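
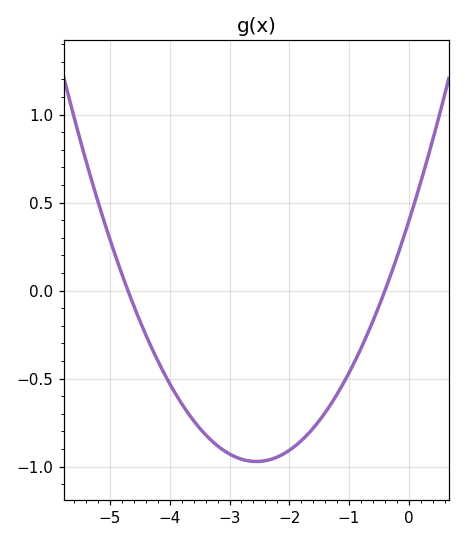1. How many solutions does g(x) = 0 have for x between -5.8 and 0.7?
2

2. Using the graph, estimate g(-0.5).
-0.1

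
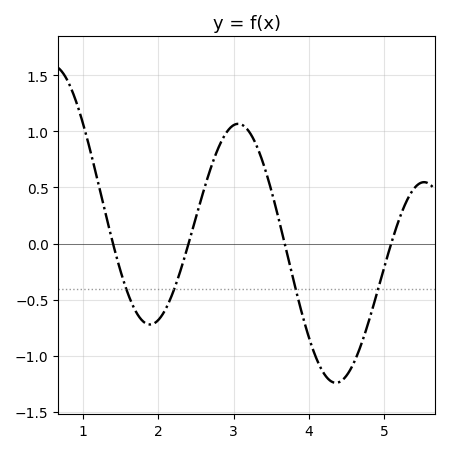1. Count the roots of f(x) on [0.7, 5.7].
4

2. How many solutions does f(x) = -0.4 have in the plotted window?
4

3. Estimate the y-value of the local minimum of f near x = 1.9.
-0.7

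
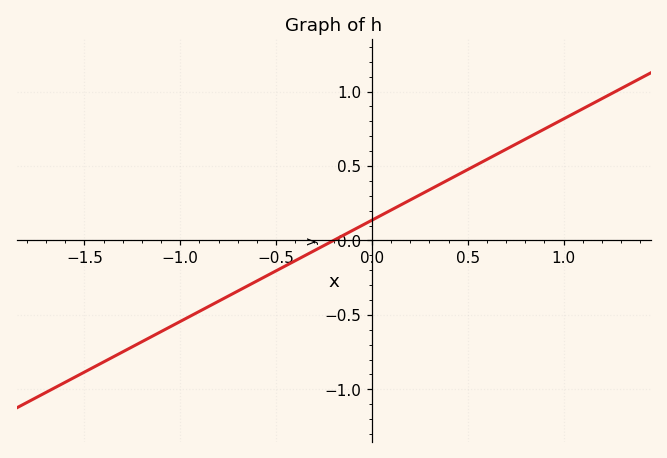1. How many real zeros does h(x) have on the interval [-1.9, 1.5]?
1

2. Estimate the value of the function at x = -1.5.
-0.884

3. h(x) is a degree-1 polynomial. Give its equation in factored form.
y = 0.68(x + 0.2)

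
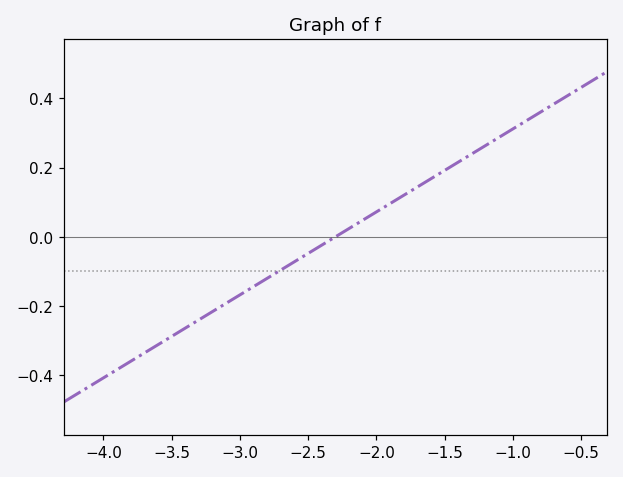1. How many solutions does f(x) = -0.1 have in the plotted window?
1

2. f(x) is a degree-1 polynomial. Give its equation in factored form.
y = 0.24(x + 2.3)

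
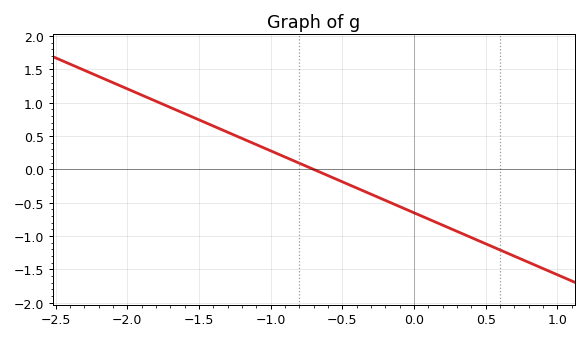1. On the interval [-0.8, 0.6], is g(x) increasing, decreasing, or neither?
decreasing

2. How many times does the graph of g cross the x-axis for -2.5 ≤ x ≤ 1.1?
1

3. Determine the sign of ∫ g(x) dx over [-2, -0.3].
positive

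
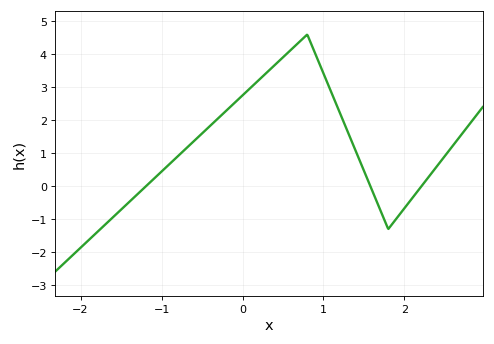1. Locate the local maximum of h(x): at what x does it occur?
0.8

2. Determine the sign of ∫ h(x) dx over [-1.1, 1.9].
positive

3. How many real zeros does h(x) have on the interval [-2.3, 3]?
3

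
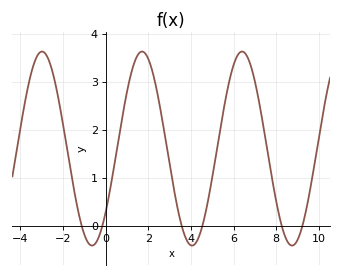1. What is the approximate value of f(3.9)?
-0.4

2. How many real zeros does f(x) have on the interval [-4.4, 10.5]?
6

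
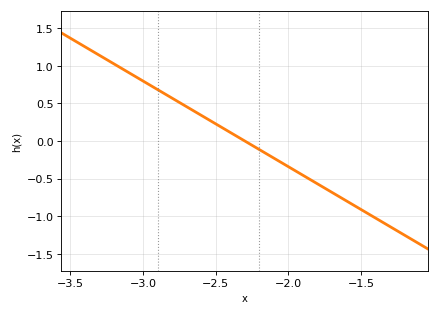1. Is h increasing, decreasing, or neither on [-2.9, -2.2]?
decreasing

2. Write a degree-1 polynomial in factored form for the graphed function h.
y = -1.14(x + 2.3)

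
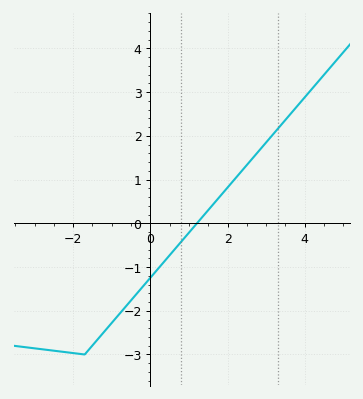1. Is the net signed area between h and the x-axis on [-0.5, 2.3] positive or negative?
negative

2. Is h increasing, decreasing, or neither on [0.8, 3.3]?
increasing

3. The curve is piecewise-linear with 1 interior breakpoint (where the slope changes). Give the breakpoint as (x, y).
(-1.7, -3)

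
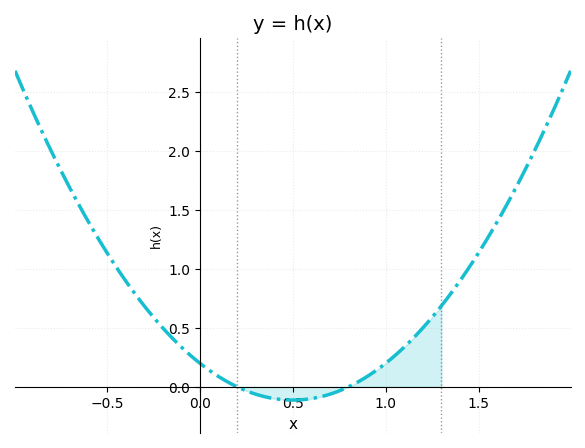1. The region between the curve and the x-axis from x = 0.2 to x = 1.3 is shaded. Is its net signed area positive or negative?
positive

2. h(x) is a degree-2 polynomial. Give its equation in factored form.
y = 1.25(x - 0.2)(x - 0.8)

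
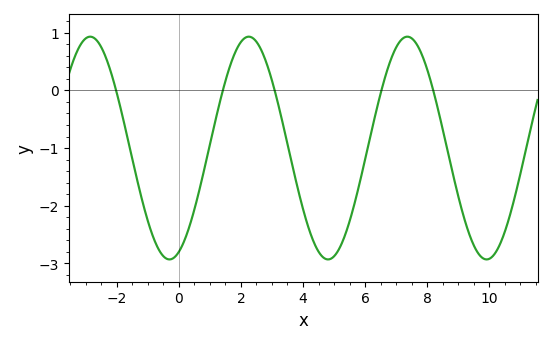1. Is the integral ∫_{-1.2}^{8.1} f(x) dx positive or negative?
negative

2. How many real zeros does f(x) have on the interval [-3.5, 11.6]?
5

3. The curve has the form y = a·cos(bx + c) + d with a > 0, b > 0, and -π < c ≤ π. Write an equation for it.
y = 1.93cos(1.23x - 2.77) - 1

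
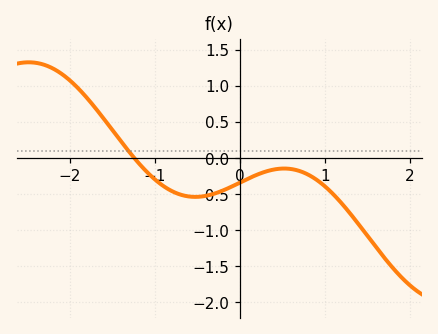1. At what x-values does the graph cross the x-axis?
-1.2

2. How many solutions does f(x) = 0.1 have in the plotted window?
1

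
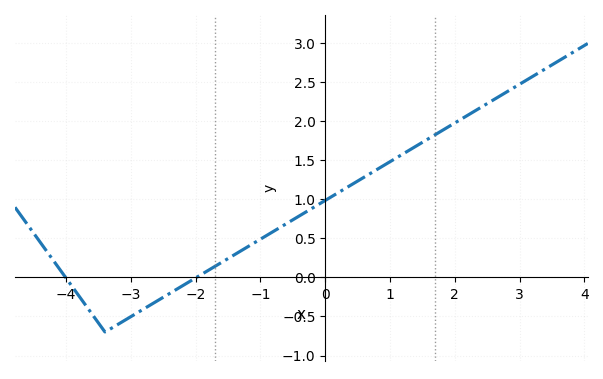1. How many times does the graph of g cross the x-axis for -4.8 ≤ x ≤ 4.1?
2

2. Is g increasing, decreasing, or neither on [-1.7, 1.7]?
increasing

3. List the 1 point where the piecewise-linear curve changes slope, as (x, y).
(-3.4, -0.7)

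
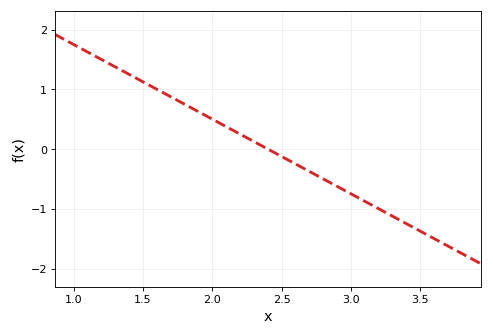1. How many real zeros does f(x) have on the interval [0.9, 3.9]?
1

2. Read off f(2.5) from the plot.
-0.1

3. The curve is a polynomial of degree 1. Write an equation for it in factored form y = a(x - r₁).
y = -1.25(x - 2.4)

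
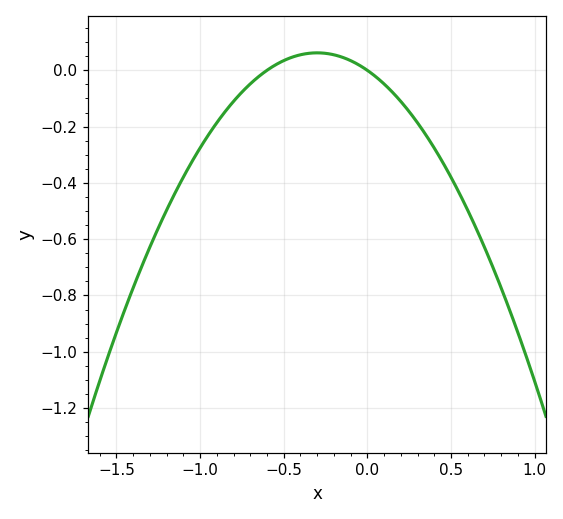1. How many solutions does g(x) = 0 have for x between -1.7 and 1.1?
2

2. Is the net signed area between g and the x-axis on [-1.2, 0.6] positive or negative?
negative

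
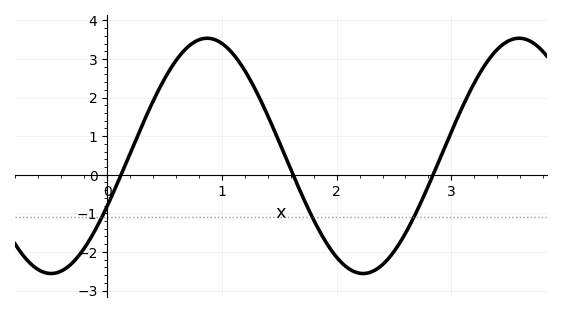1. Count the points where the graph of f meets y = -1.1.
3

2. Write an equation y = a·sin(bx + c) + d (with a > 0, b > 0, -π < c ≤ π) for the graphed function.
y = 3.05sin(2.31x - 0.44) + 0.49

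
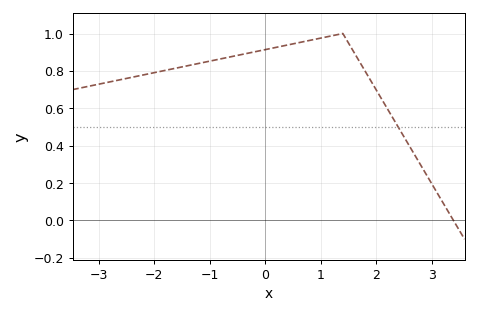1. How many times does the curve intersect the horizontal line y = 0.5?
1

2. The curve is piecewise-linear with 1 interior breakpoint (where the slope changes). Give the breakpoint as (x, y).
(1.4, 1)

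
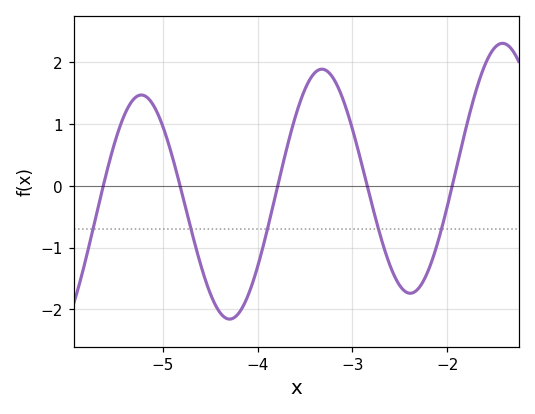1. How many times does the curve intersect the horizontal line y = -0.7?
5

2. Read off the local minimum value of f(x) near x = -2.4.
-1.74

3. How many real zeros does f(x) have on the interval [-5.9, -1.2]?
5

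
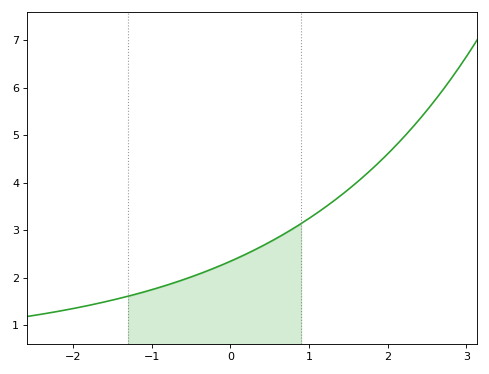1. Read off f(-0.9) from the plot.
1.8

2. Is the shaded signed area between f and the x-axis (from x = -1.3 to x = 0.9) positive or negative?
positive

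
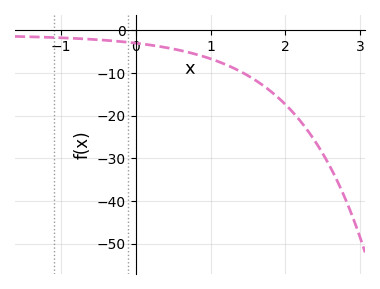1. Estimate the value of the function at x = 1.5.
-10.6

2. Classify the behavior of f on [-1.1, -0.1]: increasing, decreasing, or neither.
decreasing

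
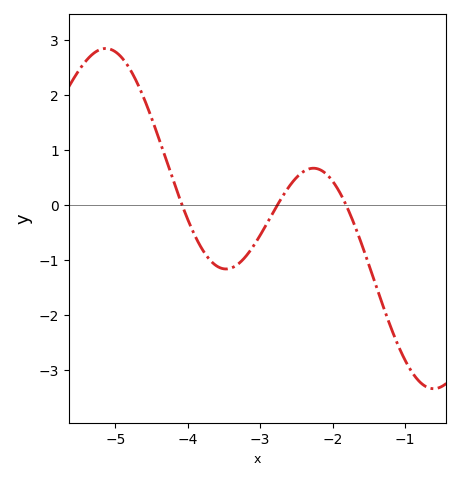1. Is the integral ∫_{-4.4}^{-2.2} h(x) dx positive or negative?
negative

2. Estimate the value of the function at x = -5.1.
2.84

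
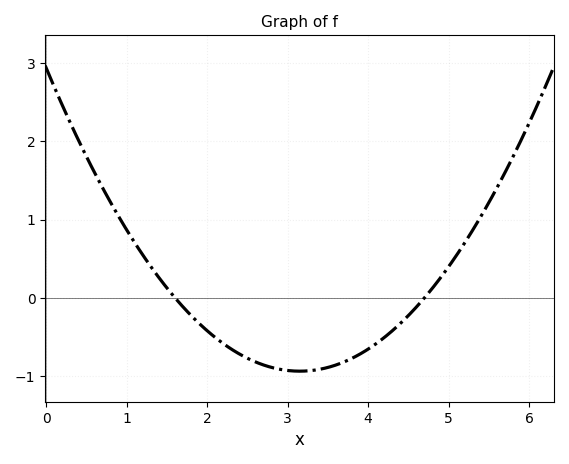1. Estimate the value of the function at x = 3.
-0.928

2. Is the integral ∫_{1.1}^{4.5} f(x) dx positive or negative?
negative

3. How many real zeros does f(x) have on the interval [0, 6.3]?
2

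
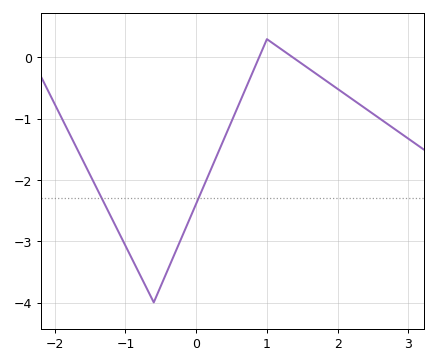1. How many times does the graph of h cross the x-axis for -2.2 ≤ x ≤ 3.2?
2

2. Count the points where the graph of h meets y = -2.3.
2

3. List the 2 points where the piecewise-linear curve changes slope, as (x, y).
(-0.6, -4); (1, 0.3)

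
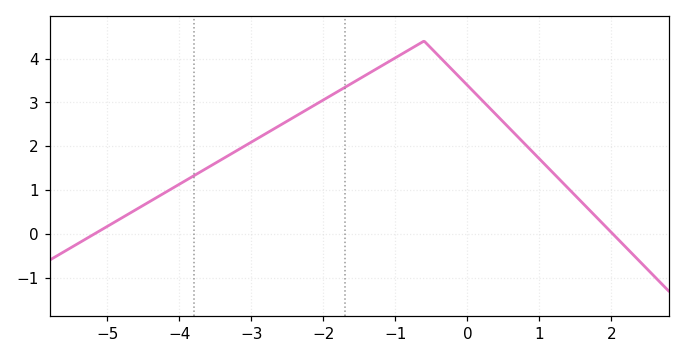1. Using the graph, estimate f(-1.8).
3.25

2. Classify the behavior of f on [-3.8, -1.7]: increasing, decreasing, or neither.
increasing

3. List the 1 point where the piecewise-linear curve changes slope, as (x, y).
(-0.6, 4.4)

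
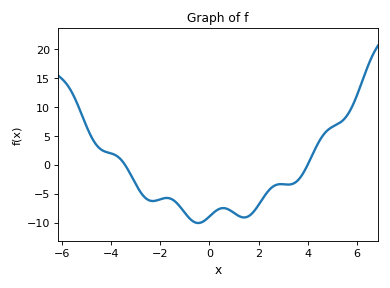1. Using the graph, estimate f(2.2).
-5.5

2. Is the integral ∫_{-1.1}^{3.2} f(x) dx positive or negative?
negative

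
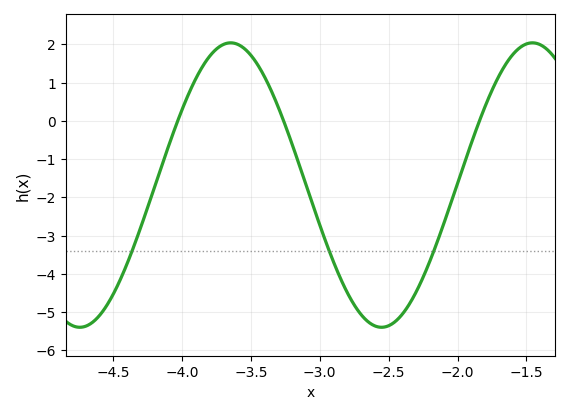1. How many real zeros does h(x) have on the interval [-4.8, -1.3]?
3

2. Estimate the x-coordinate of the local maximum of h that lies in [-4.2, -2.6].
-3.65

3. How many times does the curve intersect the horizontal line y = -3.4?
3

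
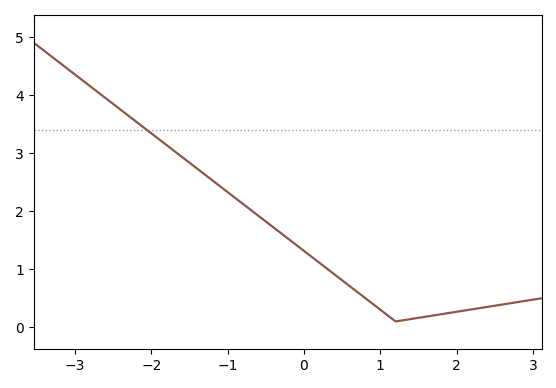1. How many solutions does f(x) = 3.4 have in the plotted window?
1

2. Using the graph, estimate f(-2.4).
3.74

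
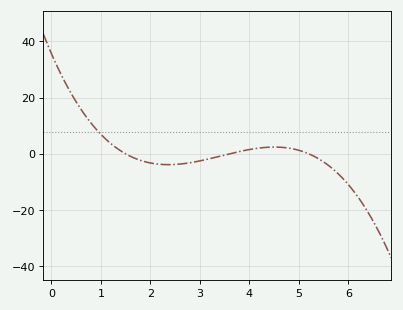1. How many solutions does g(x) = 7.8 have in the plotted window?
1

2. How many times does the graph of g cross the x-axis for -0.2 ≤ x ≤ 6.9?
3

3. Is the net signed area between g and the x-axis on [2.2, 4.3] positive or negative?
negative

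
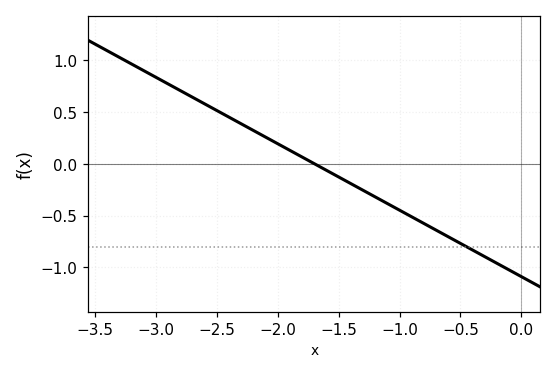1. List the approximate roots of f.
-1.7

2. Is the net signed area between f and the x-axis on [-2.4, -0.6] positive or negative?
negative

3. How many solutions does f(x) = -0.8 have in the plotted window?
1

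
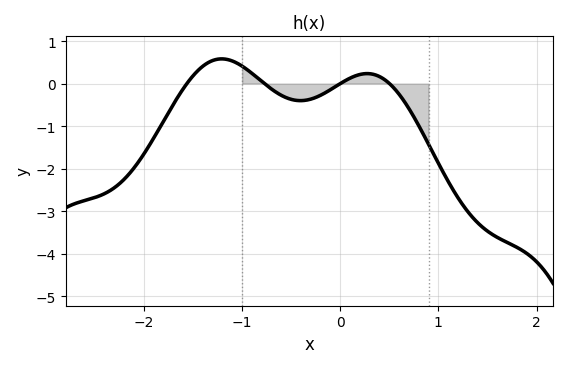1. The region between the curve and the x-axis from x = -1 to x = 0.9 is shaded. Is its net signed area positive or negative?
negative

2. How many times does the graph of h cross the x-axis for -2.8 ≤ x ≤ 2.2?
4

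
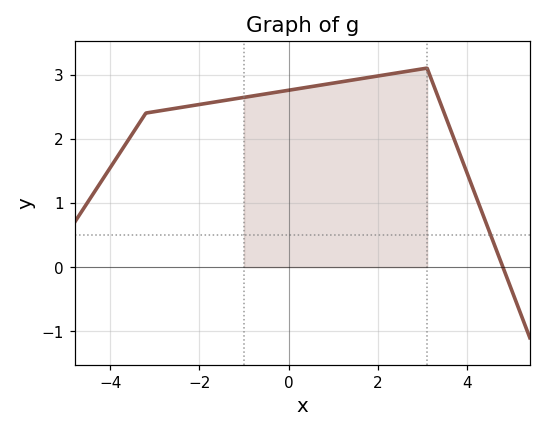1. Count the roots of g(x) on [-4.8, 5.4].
1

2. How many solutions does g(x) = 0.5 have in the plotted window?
1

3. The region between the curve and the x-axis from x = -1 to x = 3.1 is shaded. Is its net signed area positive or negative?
positive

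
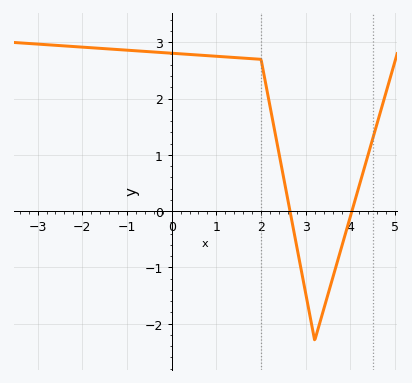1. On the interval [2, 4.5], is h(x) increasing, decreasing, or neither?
neither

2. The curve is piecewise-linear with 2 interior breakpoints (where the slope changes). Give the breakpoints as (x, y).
(2, 2.7); (3.2, -2.3)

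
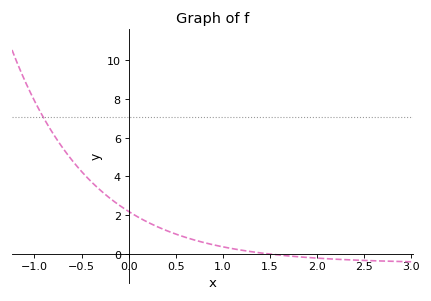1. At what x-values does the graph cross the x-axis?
1.5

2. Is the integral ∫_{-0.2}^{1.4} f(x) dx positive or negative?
positive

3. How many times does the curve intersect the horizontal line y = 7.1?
1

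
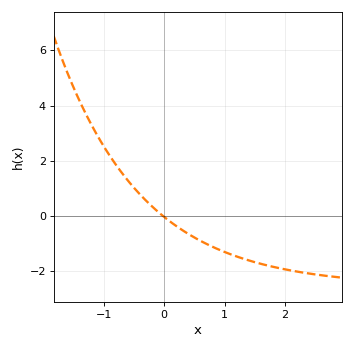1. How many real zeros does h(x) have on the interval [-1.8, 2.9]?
1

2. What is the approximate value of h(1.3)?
-1.6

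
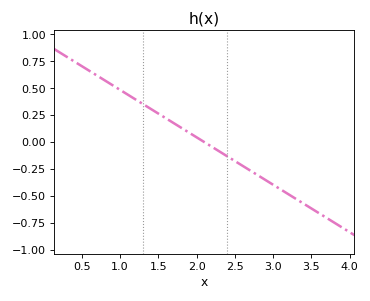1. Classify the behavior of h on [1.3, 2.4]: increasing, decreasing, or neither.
decreasing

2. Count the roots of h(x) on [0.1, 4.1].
1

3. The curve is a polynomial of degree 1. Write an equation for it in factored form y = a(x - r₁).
y = -0.44(x - 2.1)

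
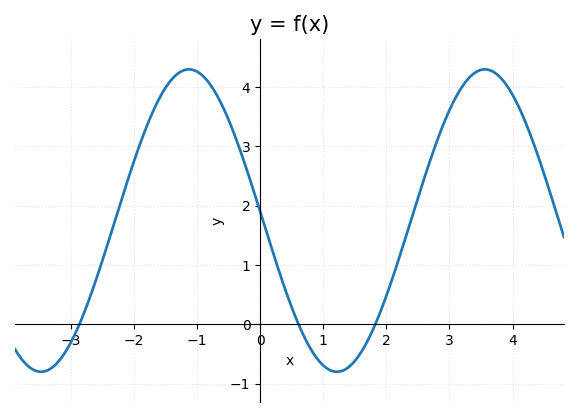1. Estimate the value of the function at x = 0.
1.9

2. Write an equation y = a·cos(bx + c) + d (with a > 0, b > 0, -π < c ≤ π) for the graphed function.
y = 2.55cos(1.34x + 1.51) + 1.75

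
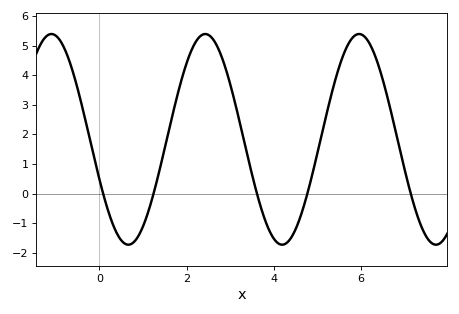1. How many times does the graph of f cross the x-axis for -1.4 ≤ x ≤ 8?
5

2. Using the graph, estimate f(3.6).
0.077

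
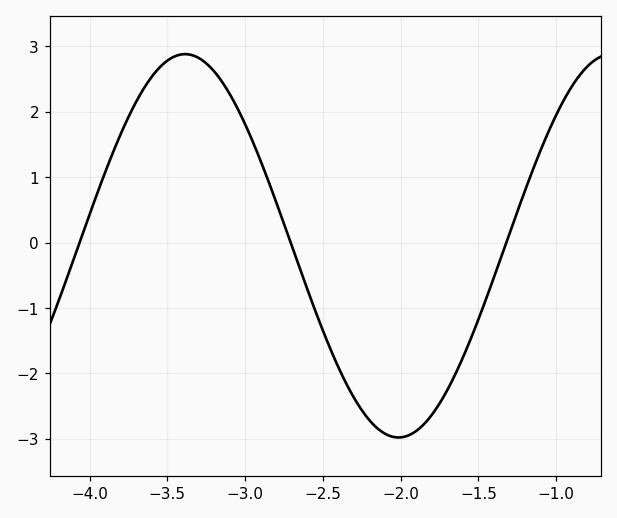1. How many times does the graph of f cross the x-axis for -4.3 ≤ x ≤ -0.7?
3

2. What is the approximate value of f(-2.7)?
0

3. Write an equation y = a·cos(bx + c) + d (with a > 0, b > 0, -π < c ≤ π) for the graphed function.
y = 2.93cos(2.3x + 1.5) - 0.05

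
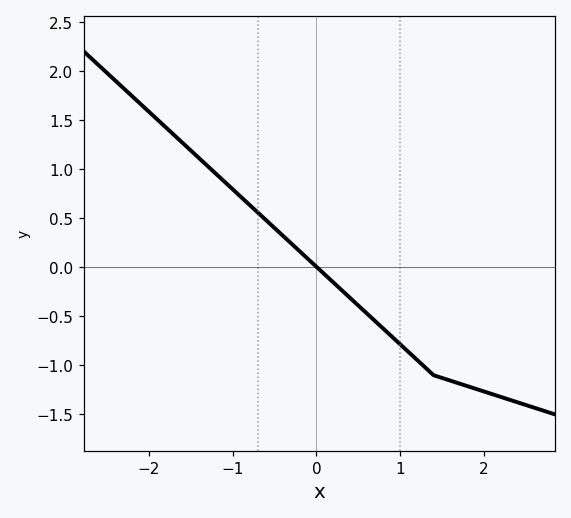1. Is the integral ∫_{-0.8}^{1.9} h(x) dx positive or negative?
negative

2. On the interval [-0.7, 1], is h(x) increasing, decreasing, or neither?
decreasing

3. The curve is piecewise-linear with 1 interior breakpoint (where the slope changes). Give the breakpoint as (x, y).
(1.4, -1.1)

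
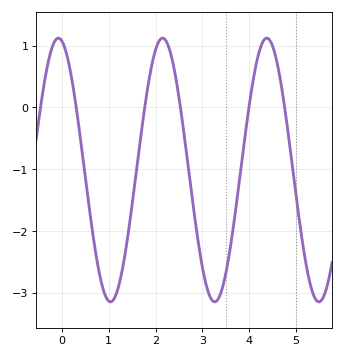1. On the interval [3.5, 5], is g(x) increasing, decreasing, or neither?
neither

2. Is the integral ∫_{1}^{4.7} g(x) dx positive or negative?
negative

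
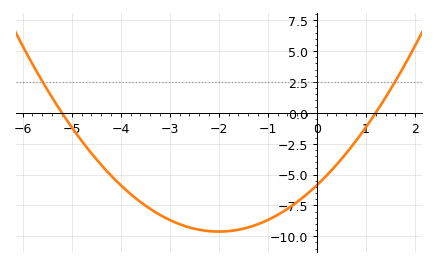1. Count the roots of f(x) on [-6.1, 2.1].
2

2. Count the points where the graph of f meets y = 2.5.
2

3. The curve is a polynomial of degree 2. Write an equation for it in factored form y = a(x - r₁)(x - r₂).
y = 0.94(x + 5.2)(x - 1.2)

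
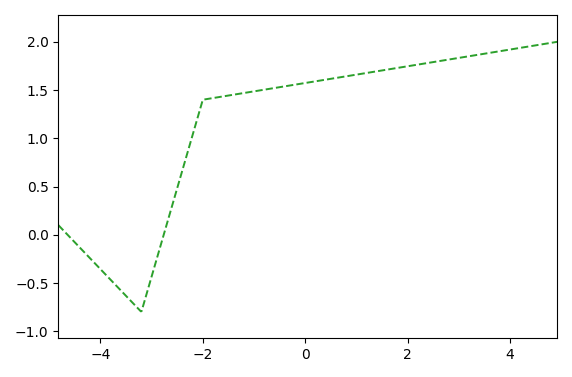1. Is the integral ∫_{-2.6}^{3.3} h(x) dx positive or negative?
positive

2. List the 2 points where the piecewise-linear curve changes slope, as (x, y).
(-3.2, -0.8); (-2, 1.4)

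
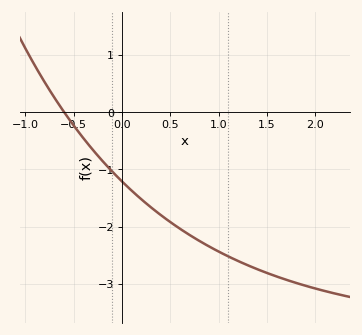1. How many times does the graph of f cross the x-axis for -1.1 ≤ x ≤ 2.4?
1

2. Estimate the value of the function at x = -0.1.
-1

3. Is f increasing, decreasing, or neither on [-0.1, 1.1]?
decreasing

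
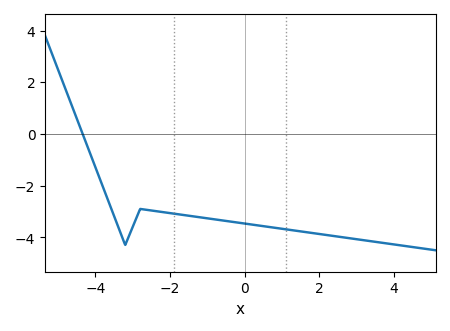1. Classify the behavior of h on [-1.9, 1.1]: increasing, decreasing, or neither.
decreasing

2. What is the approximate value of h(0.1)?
-3.49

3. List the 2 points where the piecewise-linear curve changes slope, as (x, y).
(-3.2, -4.3); (-2.8, -2.9)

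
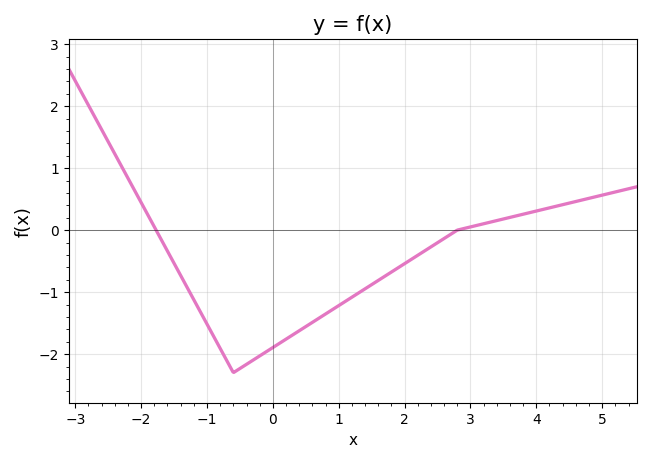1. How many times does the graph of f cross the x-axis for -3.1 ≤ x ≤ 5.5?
2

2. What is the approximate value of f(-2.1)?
0.6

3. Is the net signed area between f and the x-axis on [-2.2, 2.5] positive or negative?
negative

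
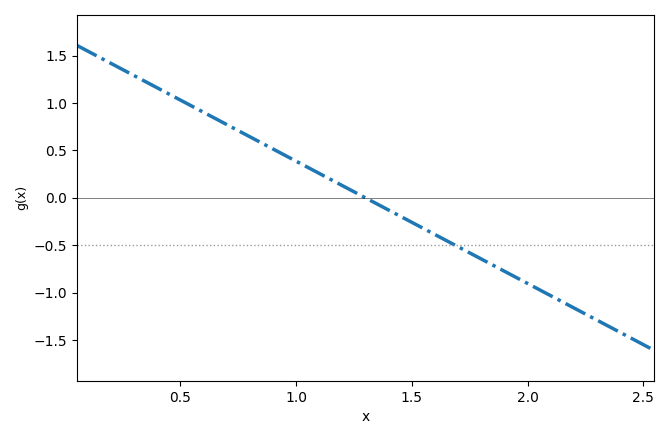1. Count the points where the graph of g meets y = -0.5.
1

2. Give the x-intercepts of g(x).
1.3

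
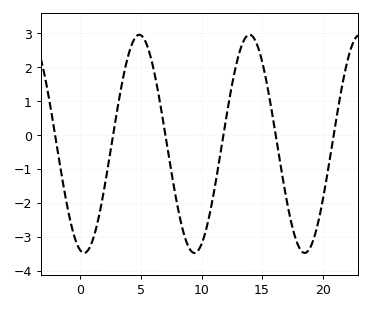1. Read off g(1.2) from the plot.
-2.89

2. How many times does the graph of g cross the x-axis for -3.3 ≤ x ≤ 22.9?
6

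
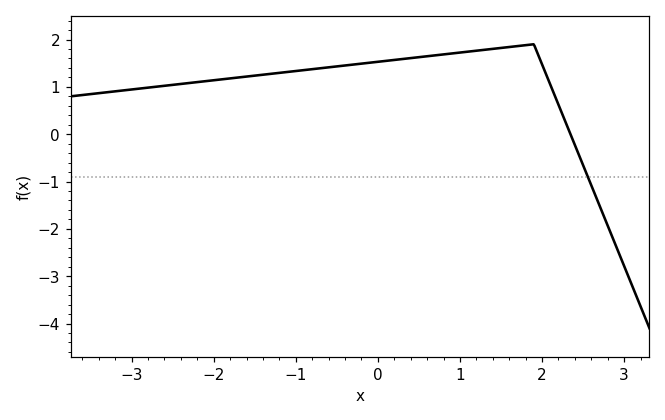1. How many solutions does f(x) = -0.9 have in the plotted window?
1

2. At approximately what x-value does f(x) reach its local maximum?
1.9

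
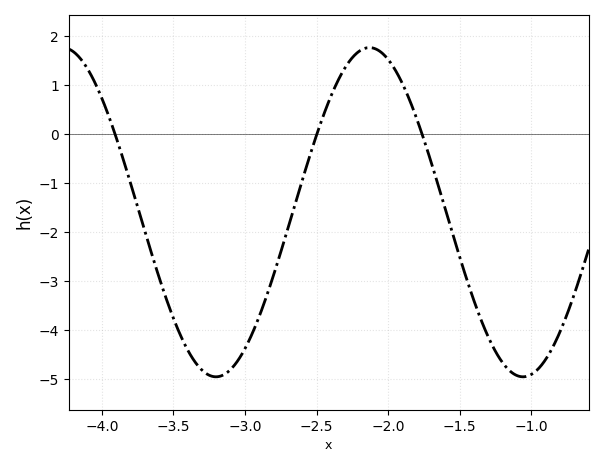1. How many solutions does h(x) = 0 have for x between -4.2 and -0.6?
3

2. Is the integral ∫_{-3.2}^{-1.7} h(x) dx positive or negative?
negative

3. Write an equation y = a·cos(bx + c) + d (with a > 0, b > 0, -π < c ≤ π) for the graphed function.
y = 3.36cos(2.93x - 0.04) - 1.6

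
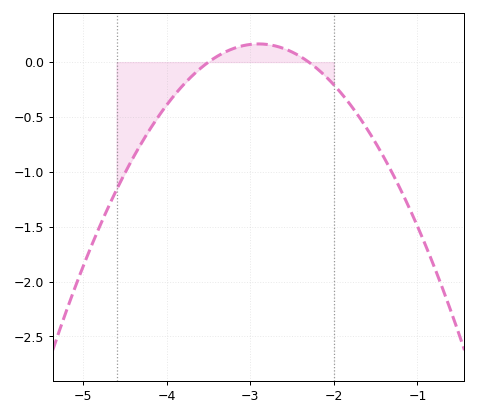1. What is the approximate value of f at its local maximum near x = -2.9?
0.15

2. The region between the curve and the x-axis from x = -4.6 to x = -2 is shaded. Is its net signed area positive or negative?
negative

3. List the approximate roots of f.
-3.5, -2.3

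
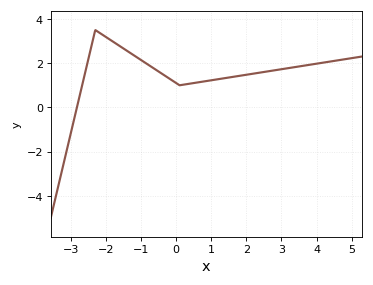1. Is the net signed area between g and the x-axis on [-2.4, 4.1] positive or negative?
positive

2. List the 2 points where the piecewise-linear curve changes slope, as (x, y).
(-2.3, 3.5); (0.1, 1)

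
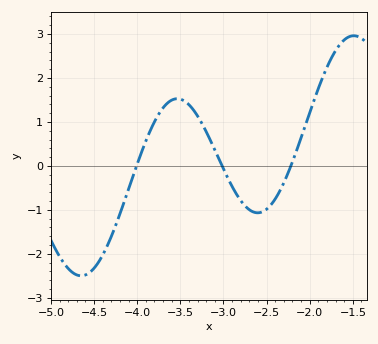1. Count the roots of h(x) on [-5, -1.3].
3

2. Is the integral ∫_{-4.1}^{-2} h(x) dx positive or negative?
positive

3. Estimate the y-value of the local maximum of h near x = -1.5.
3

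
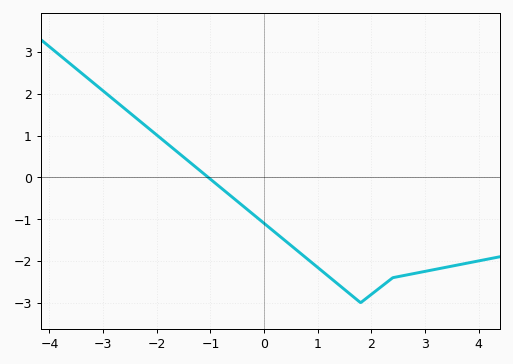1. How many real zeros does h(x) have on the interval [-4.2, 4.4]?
1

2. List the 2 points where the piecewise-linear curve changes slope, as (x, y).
(1.8, -3); (2.4, -2.4)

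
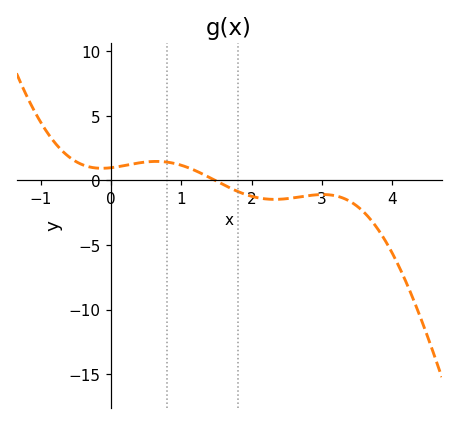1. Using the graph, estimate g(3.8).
-3.78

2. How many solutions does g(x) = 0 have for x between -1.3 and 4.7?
1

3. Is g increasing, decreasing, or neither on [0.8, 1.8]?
decreasing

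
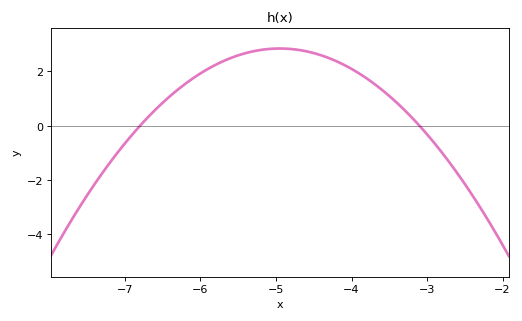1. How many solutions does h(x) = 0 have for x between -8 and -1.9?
2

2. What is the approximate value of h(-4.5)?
2.6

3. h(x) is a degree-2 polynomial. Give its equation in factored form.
y = -0.83(x + 6.8)(x + 3.1)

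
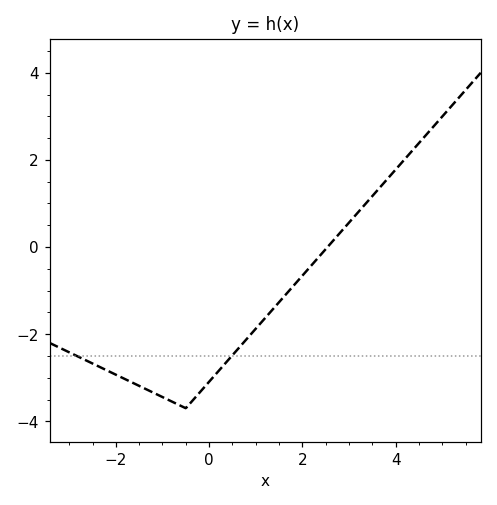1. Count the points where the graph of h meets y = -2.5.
2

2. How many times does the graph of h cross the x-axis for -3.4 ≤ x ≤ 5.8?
1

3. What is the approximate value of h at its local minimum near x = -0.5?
-3.6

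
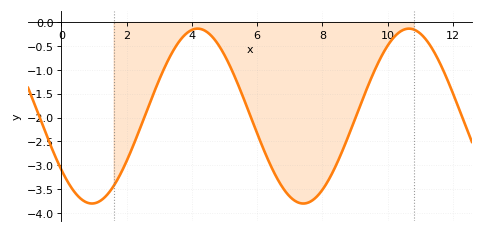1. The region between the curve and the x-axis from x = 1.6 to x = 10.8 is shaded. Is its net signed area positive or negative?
negative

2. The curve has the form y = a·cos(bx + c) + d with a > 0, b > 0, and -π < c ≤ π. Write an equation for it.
y = 1.83cos(0.97x + 2.2) - 1.97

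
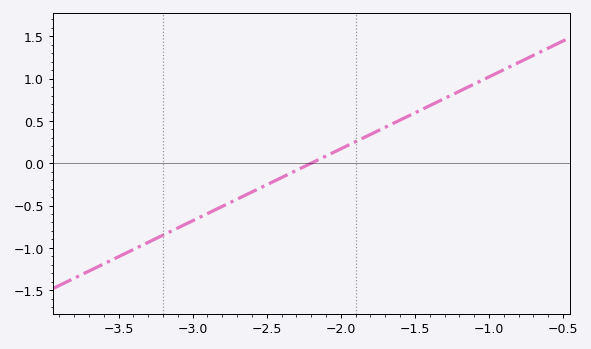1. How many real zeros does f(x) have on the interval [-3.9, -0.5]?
1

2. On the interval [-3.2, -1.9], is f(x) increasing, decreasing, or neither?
increasing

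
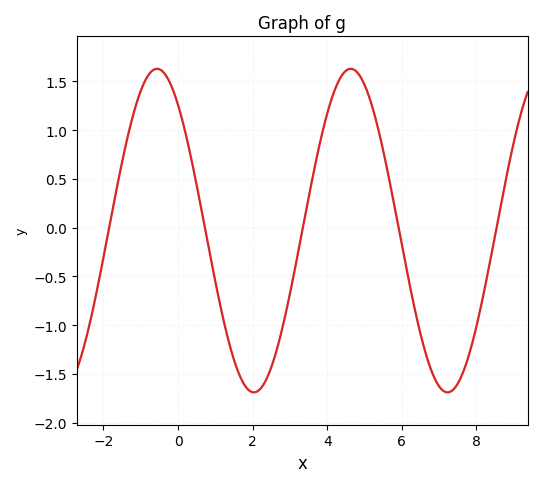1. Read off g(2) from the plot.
-1.7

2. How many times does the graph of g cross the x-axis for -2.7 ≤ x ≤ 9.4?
5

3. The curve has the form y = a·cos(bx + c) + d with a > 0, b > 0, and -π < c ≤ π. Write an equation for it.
y = 1.66cos(1.2x + 0.68) - 0.03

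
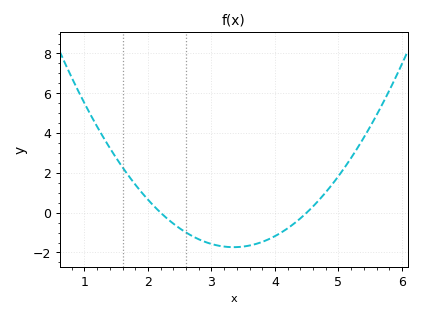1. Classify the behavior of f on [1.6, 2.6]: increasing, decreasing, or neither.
decreasing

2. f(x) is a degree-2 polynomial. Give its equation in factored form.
y = 1.31(x - 2.2)(x - 4.5)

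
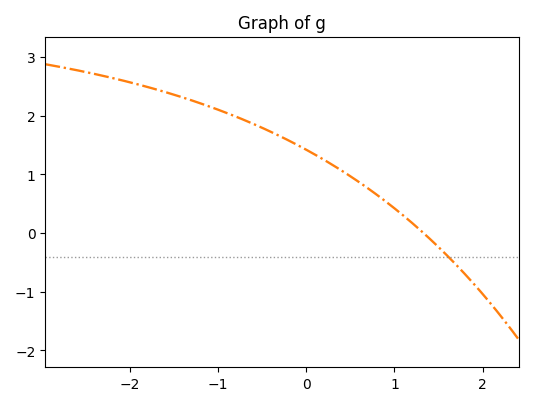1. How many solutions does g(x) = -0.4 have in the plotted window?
1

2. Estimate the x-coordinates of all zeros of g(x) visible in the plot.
1.3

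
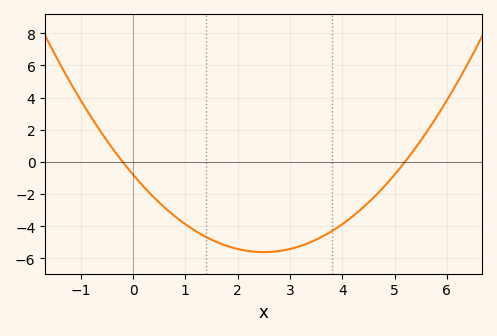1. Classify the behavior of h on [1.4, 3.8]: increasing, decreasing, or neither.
neither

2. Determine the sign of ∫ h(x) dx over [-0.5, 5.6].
negative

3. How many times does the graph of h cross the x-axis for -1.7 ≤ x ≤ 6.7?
2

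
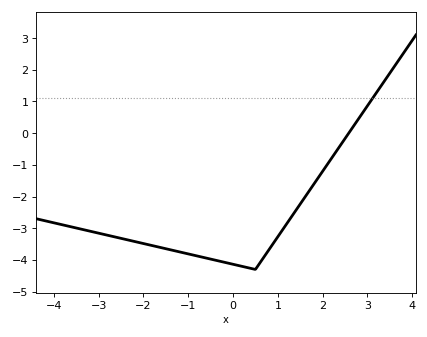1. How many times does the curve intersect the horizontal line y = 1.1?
1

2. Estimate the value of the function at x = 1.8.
-1.6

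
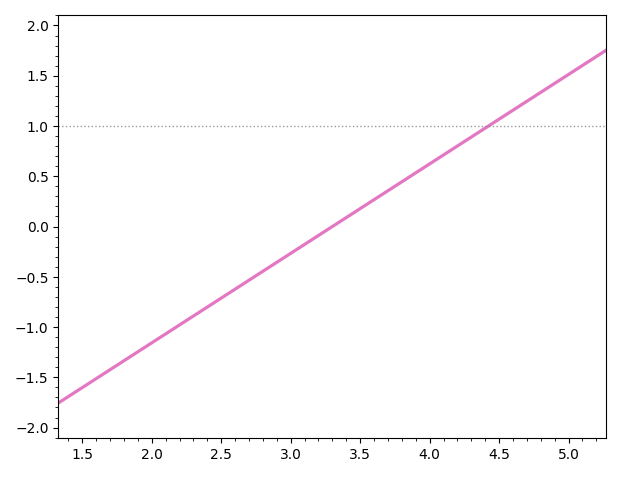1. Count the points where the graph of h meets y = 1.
1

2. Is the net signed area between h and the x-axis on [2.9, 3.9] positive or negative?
positive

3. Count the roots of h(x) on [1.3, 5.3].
1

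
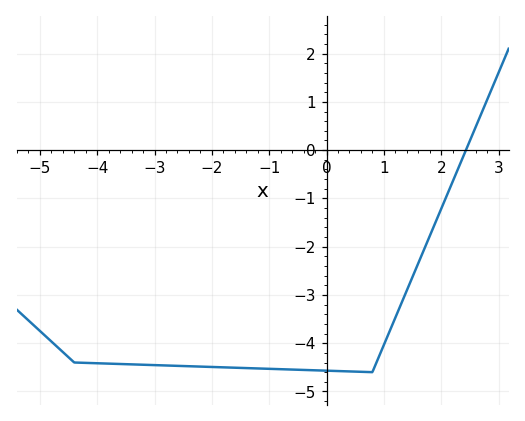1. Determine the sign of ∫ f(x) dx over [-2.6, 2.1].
negative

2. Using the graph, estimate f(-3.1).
-4.45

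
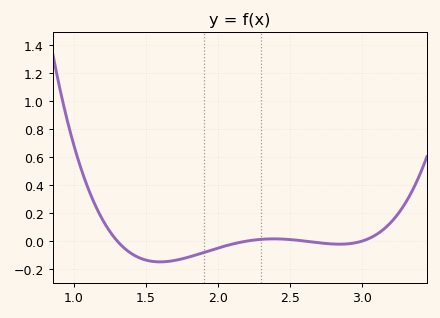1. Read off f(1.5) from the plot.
-0.14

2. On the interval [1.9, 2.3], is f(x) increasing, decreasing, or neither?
increasing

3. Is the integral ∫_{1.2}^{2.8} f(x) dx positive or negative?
negative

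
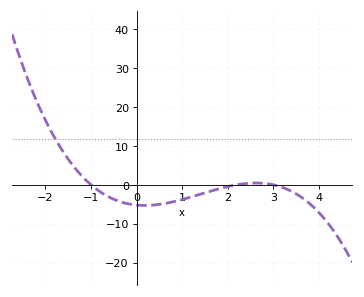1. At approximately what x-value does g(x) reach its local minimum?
0.179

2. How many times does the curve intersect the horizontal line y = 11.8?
1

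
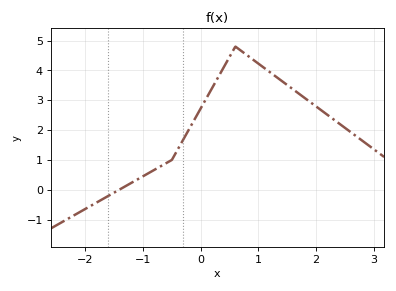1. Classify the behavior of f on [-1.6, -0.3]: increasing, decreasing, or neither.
increasing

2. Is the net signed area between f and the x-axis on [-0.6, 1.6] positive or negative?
positive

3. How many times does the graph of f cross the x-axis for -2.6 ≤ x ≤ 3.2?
1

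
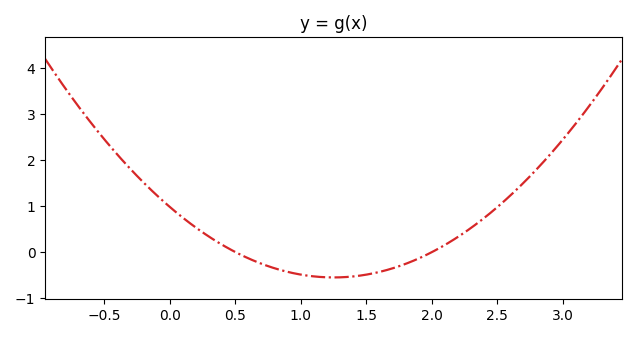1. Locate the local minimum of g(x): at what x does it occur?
1.25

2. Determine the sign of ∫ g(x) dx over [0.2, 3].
positive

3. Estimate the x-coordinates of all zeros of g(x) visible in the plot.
0.5, 2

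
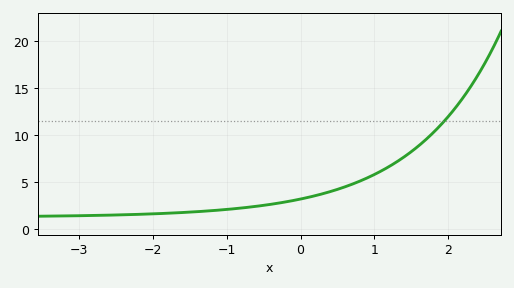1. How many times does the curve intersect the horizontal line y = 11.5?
1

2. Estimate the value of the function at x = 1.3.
7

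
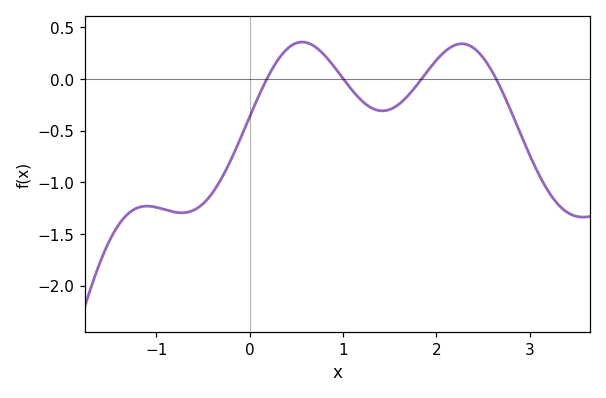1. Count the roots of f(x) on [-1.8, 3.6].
4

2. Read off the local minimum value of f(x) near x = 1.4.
-0.3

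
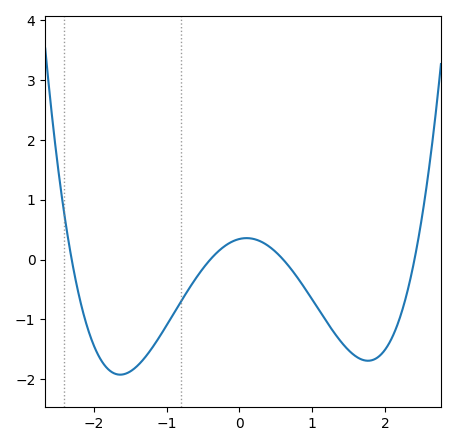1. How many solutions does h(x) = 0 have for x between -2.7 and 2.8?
4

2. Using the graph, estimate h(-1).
-1.1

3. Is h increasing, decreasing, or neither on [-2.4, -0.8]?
neither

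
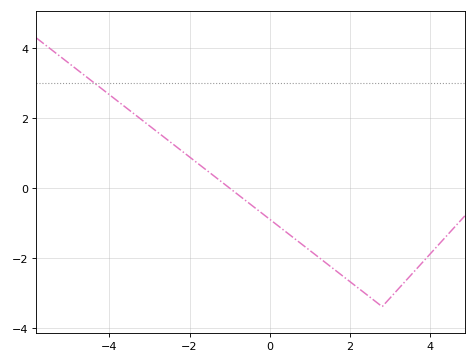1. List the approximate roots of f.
-1.01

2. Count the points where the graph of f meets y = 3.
1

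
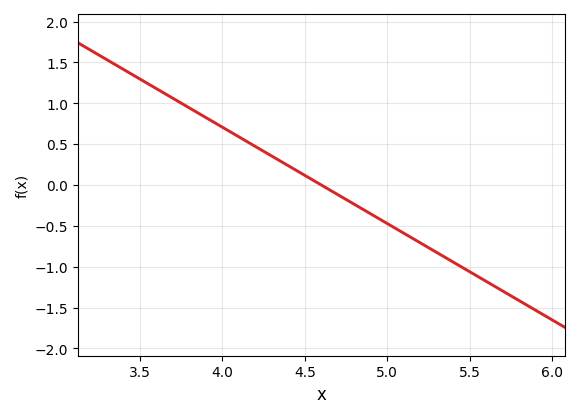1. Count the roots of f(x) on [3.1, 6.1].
1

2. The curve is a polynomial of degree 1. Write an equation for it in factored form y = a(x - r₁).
y = -1.18(x - 4.6)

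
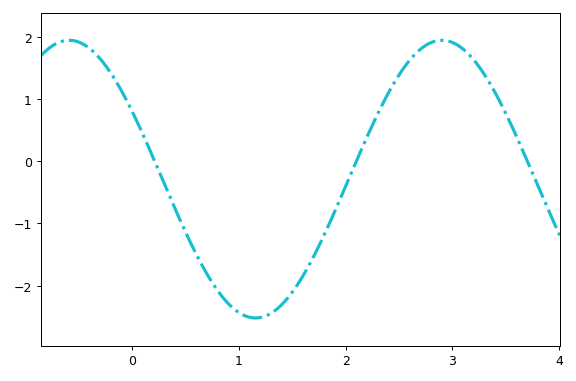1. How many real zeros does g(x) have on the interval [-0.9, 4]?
3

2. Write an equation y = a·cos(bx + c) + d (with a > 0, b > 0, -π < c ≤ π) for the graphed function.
y = 2.23cos(1.8x + 1.06) - 0.29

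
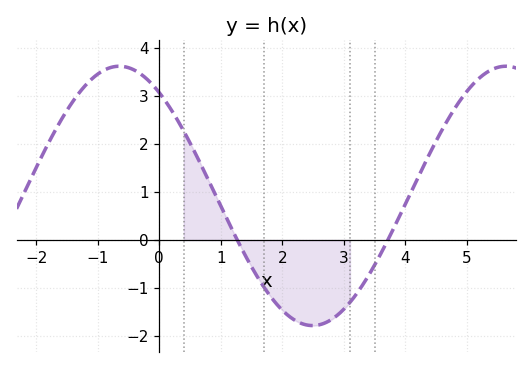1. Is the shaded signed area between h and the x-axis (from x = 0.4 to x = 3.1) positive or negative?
negative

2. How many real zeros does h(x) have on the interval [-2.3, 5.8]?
2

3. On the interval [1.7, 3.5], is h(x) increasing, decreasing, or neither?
neither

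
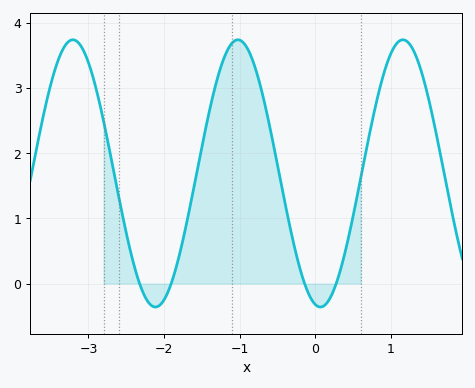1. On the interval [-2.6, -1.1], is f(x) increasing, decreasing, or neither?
neither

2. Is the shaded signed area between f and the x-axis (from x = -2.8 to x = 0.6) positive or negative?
positive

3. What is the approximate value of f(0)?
-0.322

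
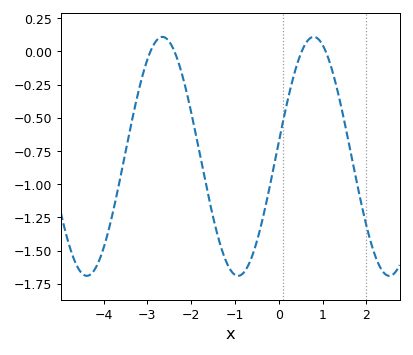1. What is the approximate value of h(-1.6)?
-1.1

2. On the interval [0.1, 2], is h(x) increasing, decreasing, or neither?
neither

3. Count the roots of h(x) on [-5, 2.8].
4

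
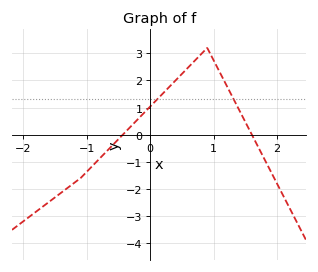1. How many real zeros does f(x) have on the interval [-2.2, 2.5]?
2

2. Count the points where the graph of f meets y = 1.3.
2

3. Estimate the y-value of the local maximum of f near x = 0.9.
3.2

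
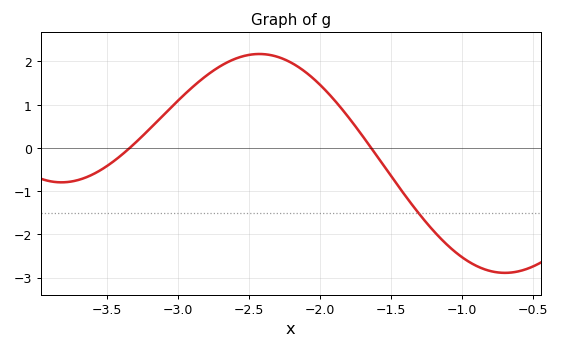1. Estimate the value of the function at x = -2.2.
2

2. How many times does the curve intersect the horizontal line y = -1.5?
1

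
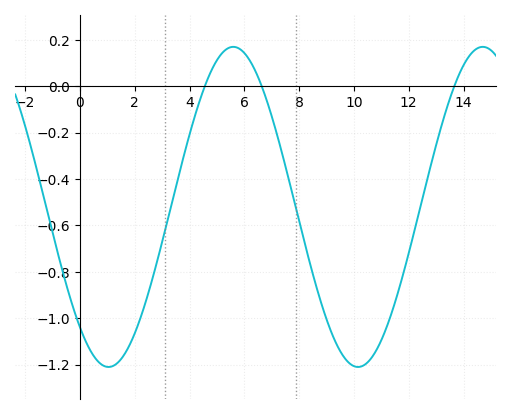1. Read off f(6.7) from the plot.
-0.021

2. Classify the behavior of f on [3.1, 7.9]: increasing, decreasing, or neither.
neither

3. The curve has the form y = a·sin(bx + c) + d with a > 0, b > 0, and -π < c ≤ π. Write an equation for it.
y = 0.69sin(0.69x - 2.29) - 0.52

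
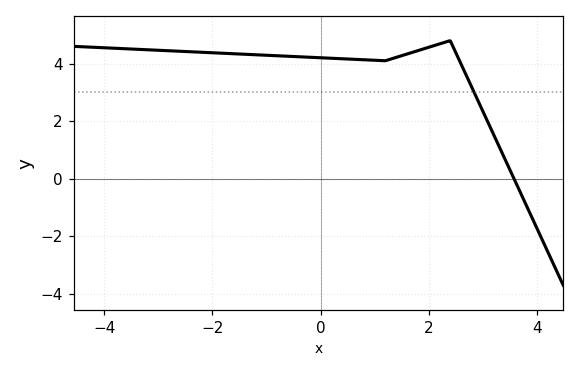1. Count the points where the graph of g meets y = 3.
1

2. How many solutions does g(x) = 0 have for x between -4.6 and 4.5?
1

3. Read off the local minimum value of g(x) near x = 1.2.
4.2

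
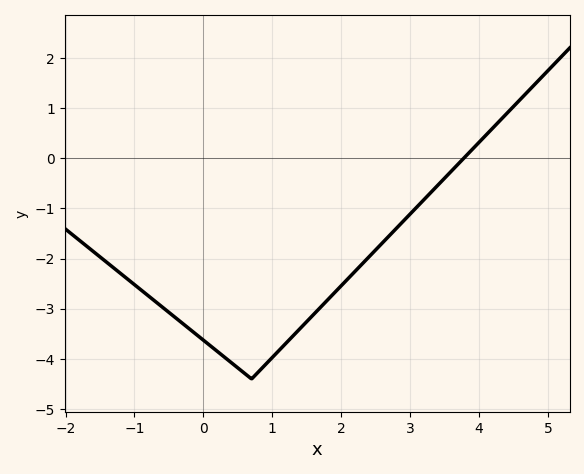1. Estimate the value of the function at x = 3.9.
0.2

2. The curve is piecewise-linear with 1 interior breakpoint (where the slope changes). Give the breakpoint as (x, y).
(0.7, -4.4)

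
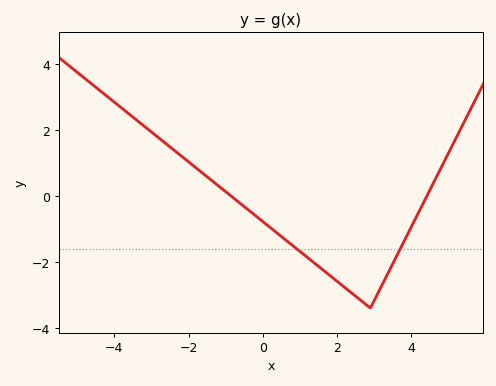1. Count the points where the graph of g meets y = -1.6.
2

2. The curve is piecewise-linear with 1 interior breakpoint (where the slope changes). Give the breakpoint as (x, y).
(2.9, -3.4)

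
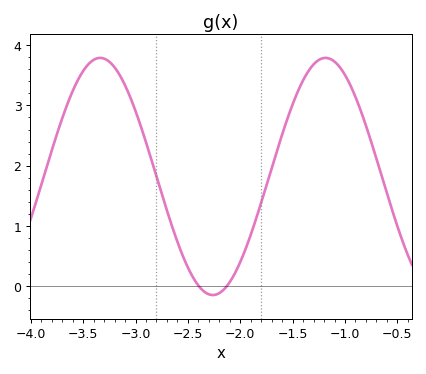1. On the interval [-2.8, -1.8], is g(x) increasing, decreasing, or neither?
neither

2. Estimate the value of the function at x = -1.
3.5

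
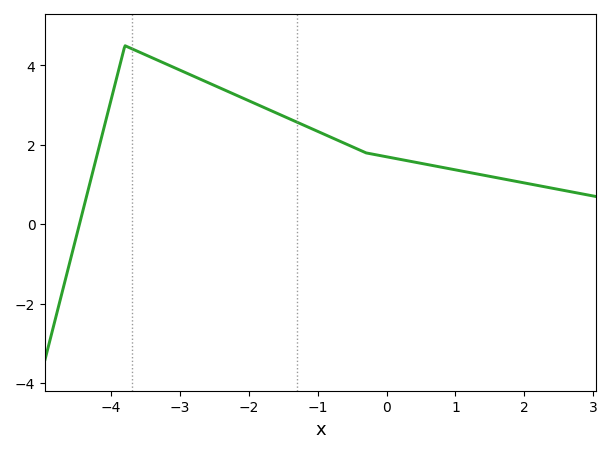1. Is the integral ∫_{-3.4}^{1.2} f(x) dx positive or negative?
positive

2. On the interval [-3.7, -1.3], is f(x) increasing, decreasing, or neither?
decreasing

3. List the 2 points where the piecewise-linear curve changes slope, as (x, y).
(-3.8, 4.5); (-0.3, 1.8)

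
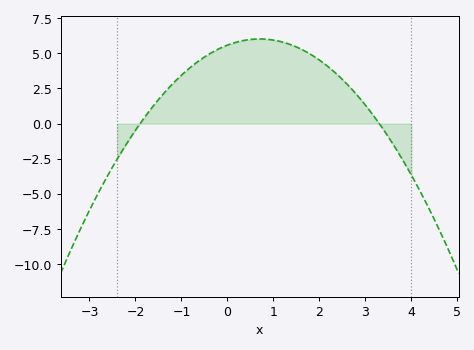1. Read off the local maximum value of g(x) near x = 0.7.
6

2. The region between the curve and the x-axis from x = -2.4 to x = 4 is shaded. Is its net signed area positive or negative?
positive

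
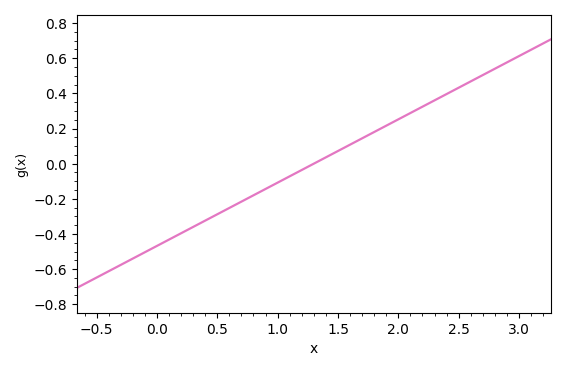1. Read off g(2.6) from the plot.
0.468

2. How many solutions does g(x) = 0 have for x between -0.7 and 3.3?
1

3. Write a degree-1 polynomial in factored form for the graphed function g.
y = 0.36(x - 1.3)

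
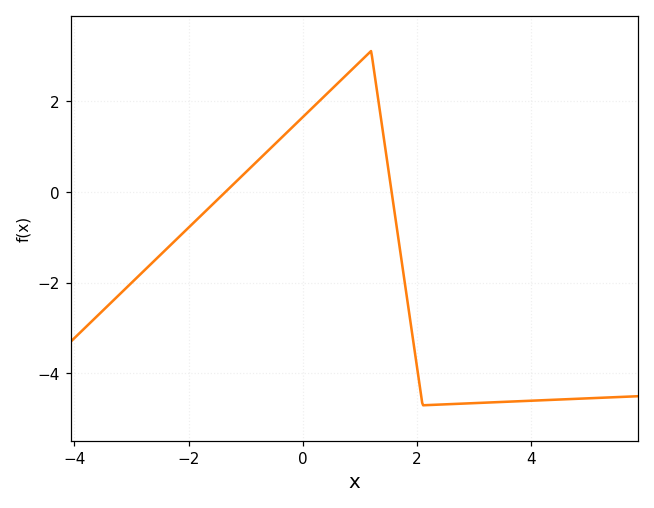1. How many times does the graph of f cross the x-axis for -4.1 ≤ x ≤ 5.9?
2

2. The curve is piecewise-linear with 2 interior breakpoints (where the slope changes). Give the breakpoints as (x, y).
(1.2, 3.1); (2.1, -4.7)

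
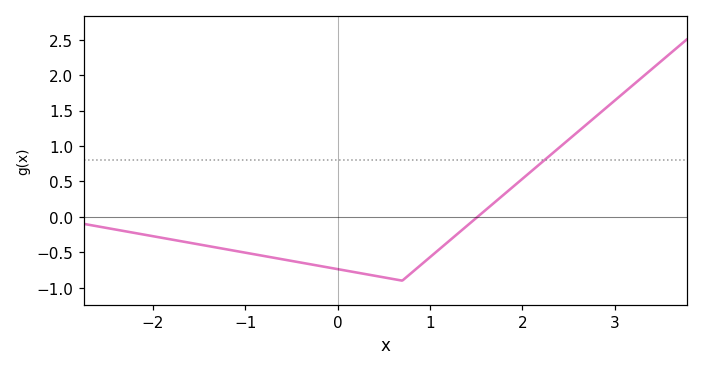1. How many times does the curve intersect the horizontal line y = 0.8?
1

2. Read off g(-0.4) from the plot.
-0.644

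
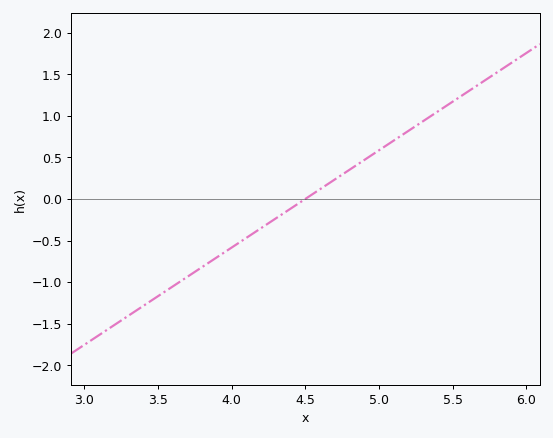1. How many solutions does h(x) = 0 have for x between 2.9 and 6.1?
1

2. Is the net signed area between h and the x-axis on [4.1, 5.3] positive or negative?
positive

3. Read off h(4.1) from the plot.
-0.468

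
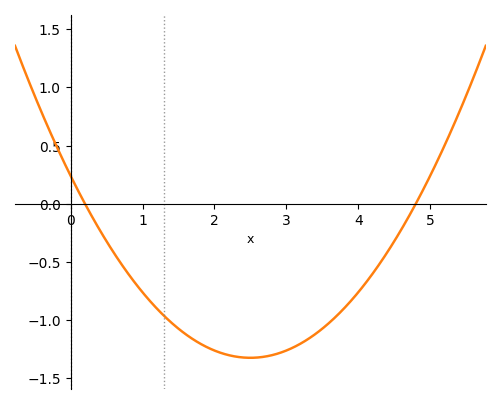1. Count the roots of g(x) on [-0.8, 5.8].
2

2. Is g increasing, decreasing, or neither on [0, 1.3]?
decreasing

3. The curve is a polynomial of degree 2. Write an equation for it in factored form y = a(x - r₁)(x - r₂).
y = 0.25(x - 0.2)(x - 4.8)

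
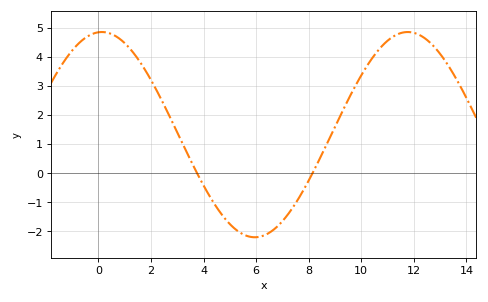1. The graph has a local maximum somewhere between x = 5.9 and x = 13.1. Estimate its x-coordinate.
11.8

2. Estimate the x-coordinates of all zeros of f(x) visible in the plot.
3.8, 8.2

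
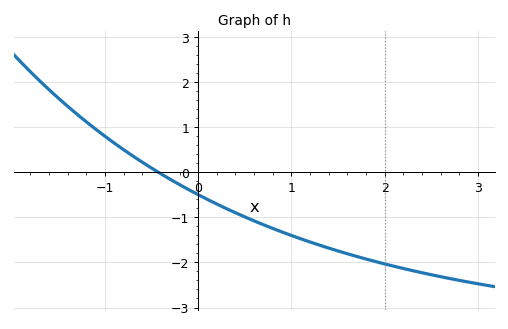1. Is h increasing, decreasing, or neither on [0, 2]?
decreasing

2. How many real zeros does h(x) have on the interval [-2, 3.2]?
1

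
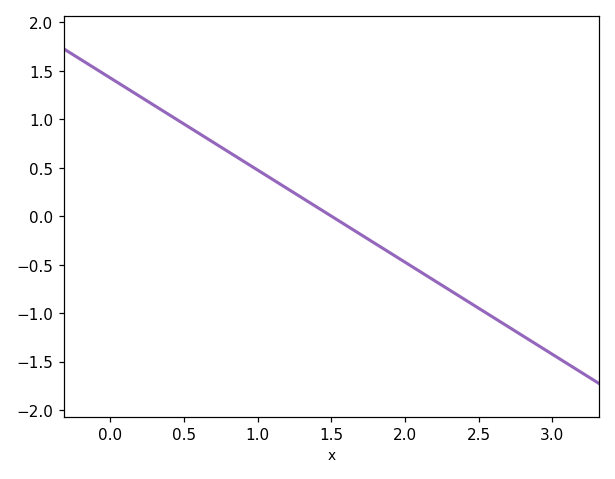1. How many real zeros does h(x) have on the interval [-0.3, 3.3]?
1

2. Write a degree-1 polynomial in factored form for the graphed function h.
y = -0.95(x - 1.5)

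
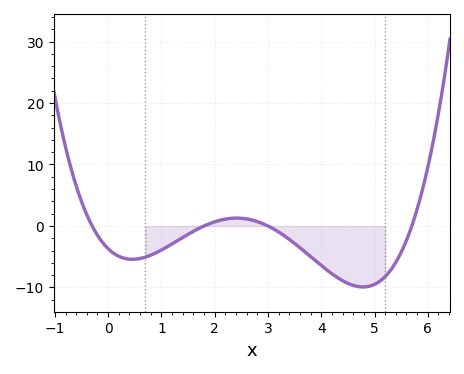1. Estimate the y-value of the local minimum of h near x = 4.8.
-10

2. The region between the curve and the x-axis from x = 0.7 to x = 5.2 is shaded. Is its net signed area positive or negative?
negative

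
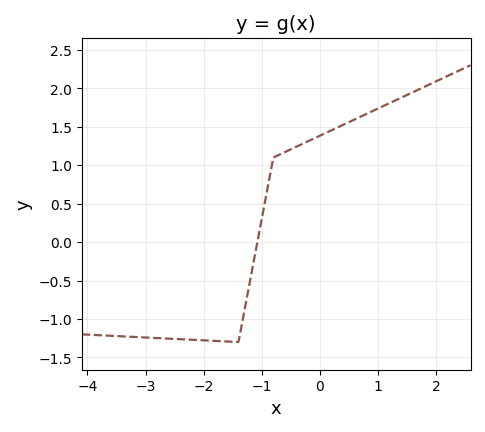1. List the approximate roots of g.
-1.1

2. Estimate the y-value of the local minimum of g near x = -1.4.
-1.3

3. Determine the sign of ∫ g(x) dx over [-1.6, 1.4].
positive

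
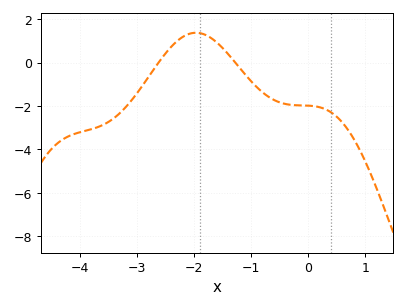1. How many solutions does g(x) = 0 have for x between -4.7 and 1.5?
2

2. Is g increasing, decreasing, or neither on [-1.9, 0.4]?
decreasing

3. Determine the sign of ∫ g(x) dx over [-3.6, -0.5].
negative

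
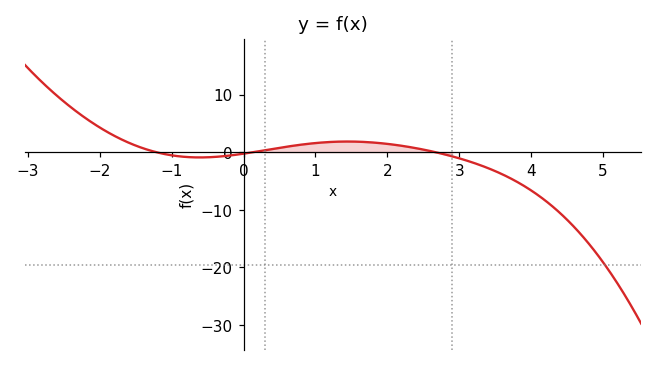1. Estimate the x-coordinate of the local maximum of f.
1.45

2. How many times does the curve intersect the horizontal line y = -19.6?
1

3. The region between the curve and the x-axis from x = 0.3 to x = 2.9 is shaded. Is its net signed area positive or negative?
positive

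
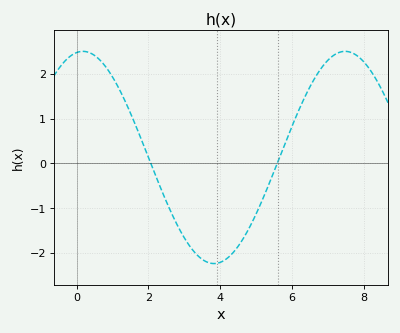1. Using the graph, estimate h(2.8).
-1.37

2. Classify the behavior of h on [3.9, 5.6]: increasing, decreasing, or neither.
increasing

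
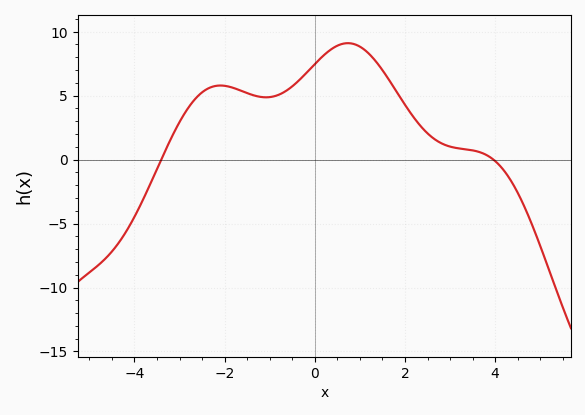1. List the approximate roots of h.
-3.41, 3.96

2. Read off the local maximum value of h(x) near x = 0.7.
9.1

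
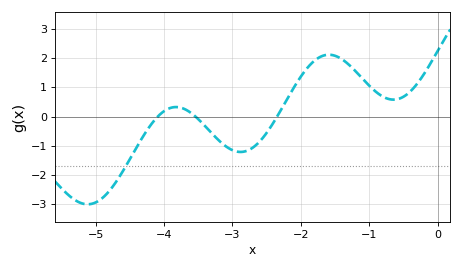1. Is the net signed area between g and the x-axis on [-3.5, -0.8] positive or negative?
positive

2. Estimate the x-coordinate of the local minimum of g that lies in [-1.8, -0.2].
-0.647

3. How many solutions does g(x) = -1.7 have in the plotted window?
1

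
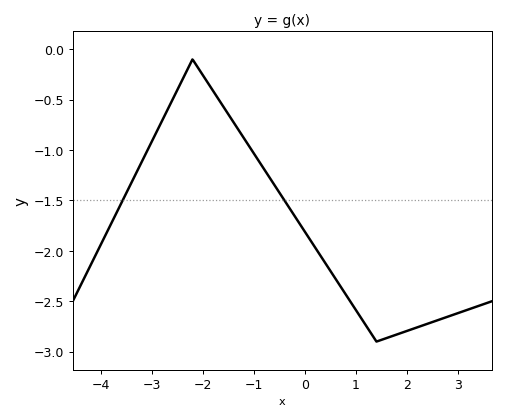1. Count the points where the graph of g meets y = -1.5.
2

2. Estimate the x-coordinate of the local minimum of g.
1.4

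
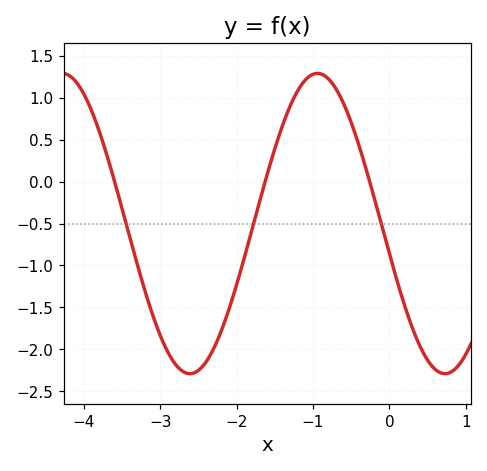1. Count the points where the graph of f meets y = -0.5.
3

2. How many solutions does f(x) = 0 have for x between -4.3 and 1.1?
3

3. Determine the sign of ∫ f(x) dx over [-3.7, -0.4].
negative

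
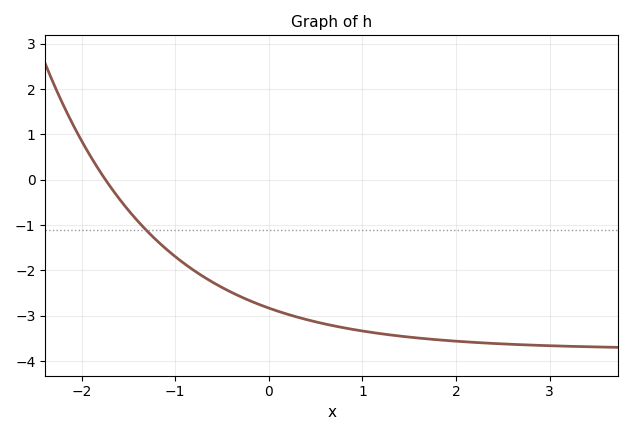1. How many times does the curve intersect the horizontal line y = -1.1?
1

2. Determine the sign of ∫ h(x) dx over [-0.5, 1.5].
negative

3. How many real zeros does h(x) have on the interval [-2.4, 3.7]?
1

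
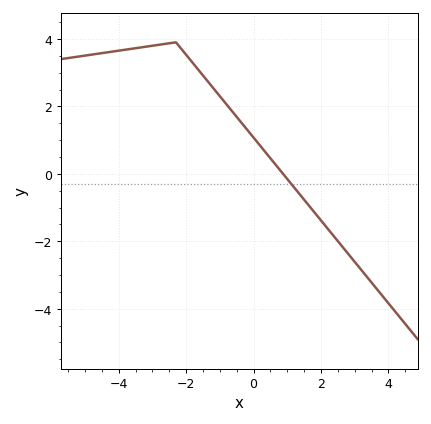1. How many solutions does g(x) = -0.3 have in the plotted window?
1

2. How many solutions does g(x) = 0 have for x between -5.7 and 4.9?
1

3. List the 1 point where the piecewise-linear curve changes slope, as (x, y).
(-2.3, 3.9)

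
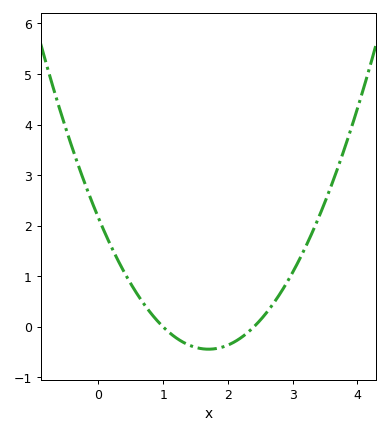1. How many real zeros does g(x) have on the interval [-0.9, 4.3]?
2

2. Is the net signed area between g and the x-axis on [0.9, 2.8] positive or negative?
negative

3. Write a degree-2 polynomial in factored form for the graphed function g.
y = 0.9(x - 1)(x - 2.4)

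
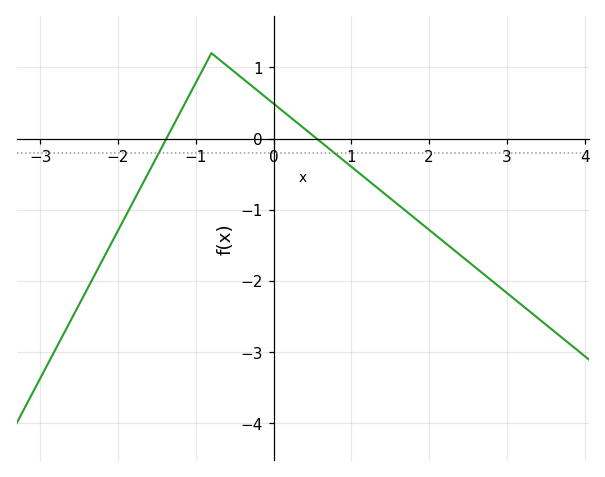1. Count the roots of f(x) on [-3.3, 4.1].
2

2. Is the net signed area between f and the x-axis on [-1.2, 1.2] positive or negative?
positive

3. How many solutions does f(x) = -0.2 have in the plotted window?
2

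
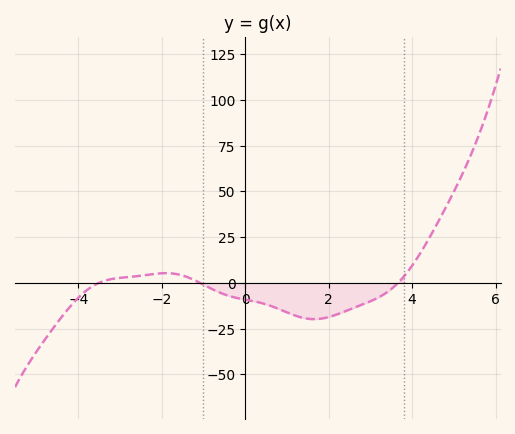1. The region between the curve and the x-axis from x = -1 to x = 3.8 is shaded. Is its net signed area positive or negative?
negative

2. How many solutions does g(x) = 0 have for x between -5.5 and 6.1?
3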